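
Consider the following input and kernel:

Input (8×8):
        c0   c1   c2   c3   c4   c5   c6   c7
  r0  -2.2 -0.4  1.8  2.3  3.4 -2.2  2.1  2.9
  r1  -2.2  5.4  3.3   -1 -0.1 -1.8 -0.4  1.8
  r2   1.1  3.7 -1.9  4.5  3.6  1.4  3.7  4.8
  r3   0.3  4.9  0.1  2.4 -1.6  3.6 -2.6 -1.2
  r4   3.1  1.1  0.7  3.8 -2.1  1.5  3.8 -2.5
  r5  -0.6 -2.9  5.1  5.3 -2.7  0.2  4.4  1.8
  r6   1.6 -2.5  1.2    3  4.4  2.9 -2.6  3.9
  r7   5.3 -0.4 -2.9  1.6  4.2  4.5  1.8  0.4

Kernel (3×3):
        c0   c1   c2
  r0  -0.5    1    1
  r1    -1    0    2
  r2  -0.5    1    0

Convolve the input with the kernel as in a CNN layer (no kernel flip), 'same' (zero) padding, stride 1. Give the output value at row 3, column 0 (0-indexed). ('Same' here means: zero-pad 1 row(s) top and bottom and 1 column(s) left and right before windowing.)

The receptive field on the zero-padded input at this output position is [0 1.1 3.7 / 0 0.3 4.9 / 0 3.1 1.1]. Elementwise product with the kernel and sum: 0·-0.5 + 1.1·1 + 3.7·1 + 0·-1 + 4.9·2 + 0·-0.5 + 3.1·1.

17.7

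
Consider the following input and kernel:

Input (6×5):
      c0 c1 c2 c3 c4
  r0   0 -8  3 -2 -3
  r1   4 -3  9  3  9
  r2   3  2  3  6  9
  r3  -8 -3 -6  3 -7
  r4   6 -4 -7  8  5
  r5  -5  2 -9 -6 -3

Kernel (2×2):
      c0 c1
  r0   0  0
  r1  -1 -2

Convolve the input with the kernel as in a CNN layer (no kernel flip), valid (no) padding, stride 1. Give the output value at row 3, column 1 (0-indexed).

The receptive field on the input at this output position is [-3 -6 / -4 -7]. Elementwise product with the kernel and sum: -4·-1 + -7·-2.

18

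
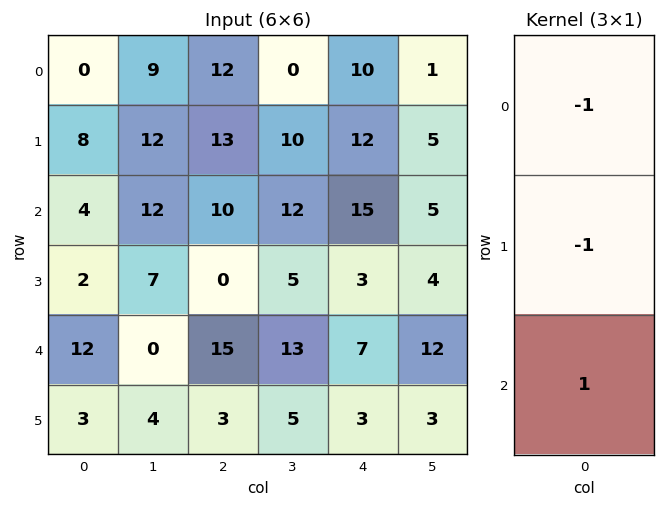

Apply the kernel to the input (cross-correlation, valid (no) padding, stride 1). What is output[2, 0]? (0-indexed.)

The receptive field on the input at this output position is [4 / 2 / 12]. Elementwise product with the kernel and sum: 4·-1 + 2·-1 + 12·1.

6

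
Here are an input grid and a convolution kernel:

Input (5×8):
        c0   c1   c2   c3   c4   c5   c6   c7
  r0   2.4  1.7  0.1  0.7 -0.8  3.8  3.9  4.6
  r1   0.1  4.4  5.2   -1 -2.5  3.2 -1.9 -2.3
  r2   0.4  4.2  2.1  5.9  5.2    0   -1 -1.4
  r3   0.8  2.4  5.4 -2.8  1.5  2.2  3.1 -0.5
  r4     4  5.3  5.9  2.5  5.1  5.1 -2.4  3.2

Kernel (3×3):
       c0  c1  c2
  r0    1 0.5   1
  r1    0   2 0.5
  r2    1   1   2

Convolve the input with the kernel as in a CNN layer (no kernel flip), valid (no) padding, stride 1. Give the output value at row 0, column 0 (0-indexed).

23.55

The receptive field on the input at this output position is [2.4 1.7 0.1 / 0.1 4.4 5.2 / 0.4 4.2 2.1]. Elementwise product with the kernel and sum: 2.4·1 + 1.7·0.5 + 0.1·1 + 4.4·2 + 5.2·0.5 + 0.4·1 + 4.2·1 + 2.1·2.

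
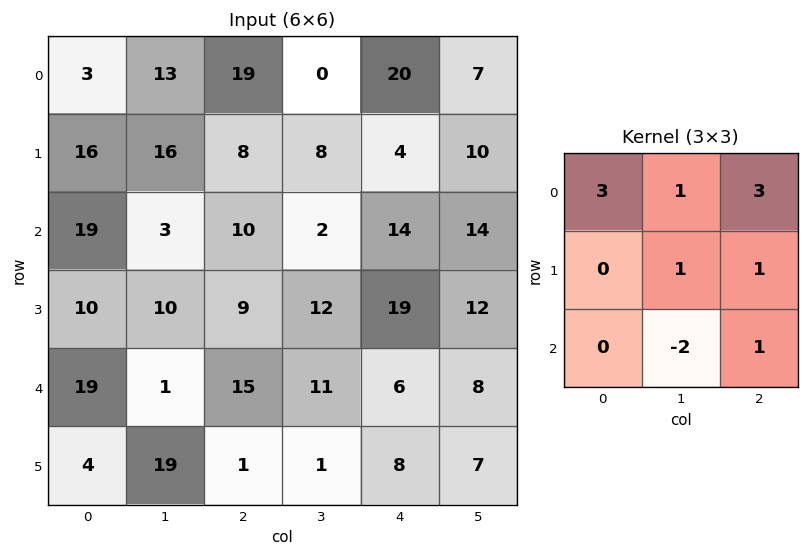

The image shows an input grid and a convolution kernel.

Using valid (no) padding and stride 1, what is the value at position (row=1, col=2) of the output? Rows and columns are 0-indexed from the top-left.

The receptive field on the input at this output position is [8 8 4 / 10 2 14 / 9 12 19]. Elementwise product with the kernel and sum: 8·3 + 8·1 + 4·3 + 2·1 + 14·1 + 12·-2 + 19·1.

55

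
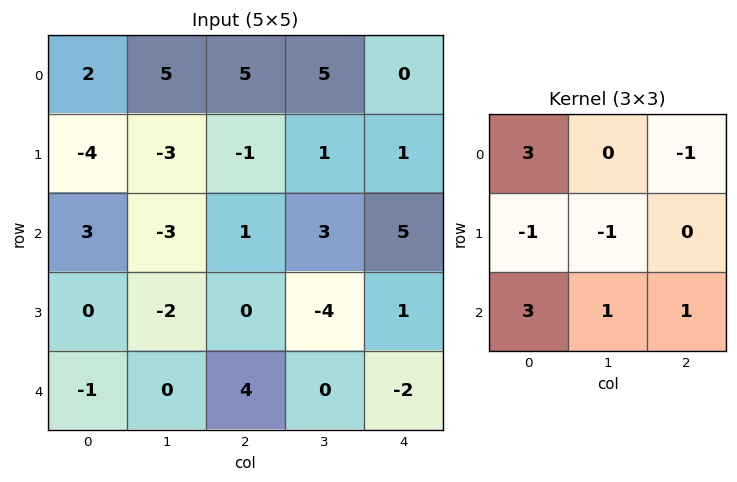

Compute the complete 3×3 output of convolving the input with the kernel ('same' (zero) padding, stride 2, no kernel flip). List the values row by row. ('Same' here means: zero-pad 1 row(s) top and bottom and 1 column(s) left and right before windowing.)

Output[0,0]: The receptive field on the zero-padded input at this output position is [0 0 0 / 0 2 5 / 0 -4 -3]. Elementwise product with the kernel and sum: 0·3 + 0·-1 + 0·-1 + 2·-1 + 0·3 + -4·1 + -3·1.
Output[0,1]: The receptive field on the zero-padded input at this output position is [0 0 0 / 5 5 5 / -3 -1 1]. Elementwise product with the kernel and sum: 0·3 + 0·-1 + 5·-1 + 5·-1 + -3·3 + -1·1 + 1·1.

-9 -19 -1
-2 -18 -16
3 -6 -10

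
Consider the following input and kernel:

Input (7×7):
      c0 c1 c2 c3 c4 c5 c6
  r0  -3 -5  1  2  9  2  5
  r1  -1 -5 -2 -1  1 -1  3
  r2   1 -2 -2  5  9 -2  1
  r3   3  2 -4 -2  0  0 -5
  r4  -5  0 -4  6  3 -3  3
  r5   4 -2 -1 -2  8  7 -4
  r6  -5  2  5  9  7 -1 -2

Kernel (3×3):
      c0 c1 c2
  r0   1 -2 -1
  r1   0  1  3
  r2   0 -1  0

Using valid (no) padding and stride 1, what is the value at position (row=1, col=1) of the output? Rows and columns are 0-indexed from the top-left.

The receptive field on the input at this output position is [-5 -2 -1 / -2 -2 5 / 2 -4 -2]. Elementwise product with the kernel and sum: -5·1 + -2·-2 + -1·-1 + -2·1 + 5·3 + -4·-1.

17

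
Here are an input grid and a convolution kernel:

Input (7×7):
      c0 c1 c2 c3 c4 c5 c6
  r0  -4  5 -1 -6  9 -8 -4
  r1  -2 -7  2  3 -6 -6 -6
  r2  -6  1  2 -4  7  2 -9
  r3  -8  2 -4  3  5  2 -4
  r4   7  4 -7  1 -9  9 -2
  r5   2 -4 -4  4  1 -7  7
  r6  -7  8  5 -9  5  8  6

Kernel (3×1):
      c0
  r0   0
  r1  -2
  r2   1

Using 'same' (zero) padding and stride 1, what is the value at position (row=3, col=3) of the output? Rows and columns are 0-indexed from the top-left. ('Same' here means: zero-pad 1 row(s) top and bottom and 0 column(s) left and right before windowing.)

-5

The receptive field on the zero-padded input at this output position is [-4 / 3 / 1]. Elementwise product with the kernel and sum: 3·-2 + 1·1.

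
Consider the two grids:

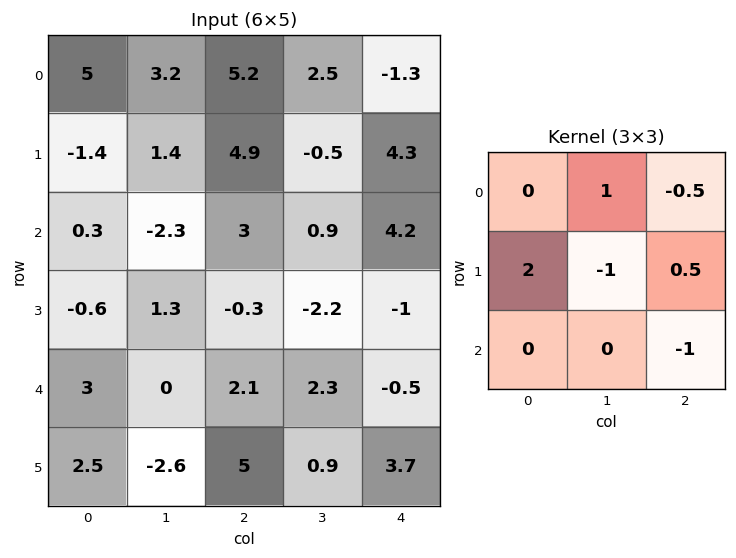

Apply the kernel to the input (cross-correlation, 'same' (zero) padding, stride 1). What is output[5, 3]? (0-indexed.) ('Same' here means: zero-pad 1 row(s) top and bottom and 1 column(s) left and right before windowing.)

The receptive field on the zero-padded input at this output position is [2.1 2.3 -0.5 / 5 0.9 3.7 / 0 0 0]. Elementwise product with the kernel and sum: 2.3·1 + -0.5·-0.5 + 5·2 + 0.9·-1 + 3.7·0.5 + 0·-1.

13.5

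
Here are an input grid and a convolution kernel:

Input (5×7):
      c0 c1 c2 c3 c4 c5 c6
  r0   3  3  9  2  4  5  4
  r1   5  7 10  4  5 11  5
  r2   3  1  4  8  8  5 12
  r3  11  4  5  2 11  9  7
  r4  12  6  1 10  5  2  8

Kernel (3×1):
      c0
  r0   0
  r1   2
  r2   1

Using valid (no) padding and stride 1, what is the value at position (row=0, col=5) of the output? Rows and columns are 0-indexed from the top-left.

The receptive field on the input at this output position is [5 / 11 / 5]. Elementwise product with the kernel and sum: 11·2 + 5·1.

27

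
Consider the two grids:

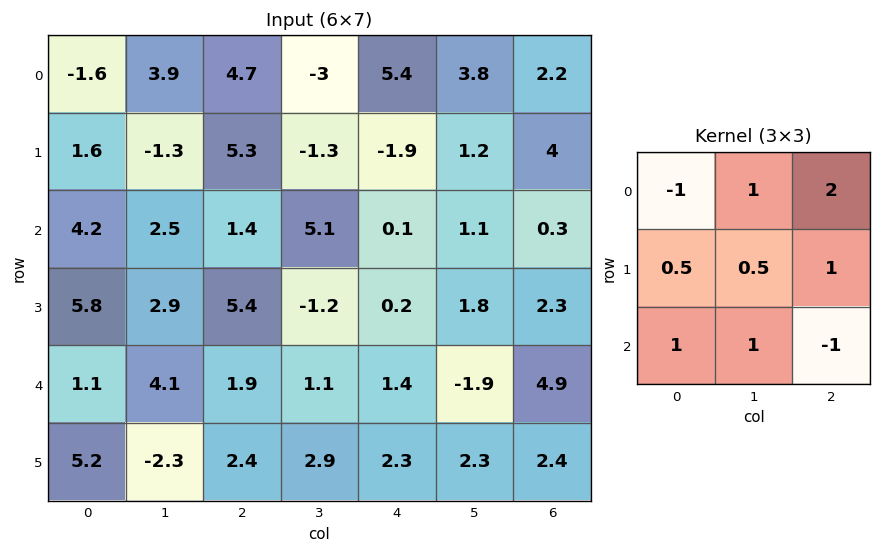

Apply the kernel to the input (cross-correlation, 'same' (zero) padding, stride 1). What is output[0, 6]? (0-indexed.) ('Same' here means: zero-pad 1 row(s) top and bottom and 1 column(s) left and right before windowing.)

The receptive field on the zero-padded input at this output position is [0 0 0 / 3.8 2.2 0 / 1.2 4 0]. Elementwise product with the kernel and sum: 0·-1 + 0·1 + 0·2 + 3.8·0.5 + 2.2·0.5 + 0·1 + 1.2·1 + 4·1 + 0·-1.

8.2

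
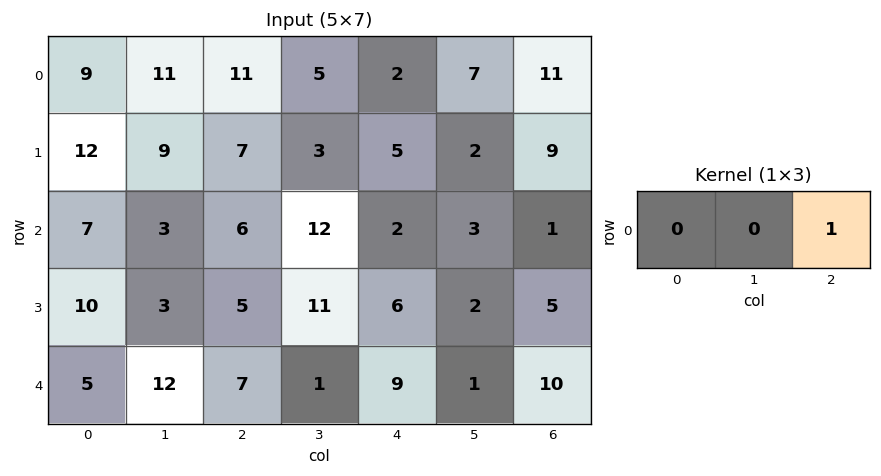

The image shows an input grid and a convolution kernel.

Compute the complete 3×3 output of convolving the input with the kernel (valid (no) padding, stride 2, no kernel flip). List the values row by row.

11 2 11
6 2 1
7 9 10

Output[0,0]: The receptive field on the input at this output position is [9 11 11]. Elementwise product with the kernel and sum: 11·1.
Output[0,1]: The receptive field on the input at this output position is [11 5 2]. Elementwise product with the kernel and sum: 2·1.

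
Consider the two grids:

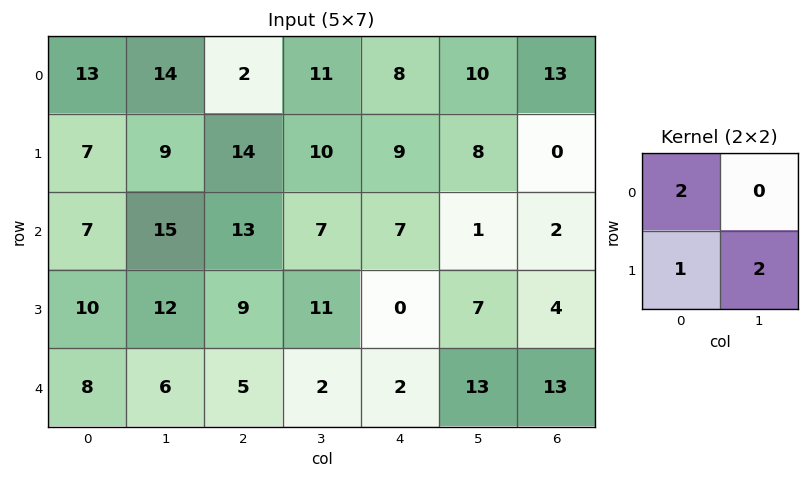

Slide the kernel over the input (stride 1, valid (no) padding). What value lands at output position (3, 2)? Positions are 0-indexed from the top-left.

27

The receptive field on the input at this output position is [9 11 / 5 2]. Elementwise product with the kernel and sum: 9·2 + 5·1 + 2·2.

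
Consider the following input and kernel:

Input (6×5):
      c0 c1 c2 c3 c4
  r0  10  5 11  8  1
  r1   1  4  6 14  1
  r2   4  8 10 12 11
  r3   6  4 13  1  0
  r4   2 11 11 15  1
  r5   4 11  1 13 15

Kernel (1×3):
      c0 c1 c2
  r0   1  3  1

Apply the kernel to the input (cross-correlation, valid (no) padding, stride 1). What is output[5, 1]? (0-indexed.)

The receptive field on the input at this output position is [11 1 13]. Elementwise product with the kernel and sum: 11·1 + 1·3 + 13·1.

27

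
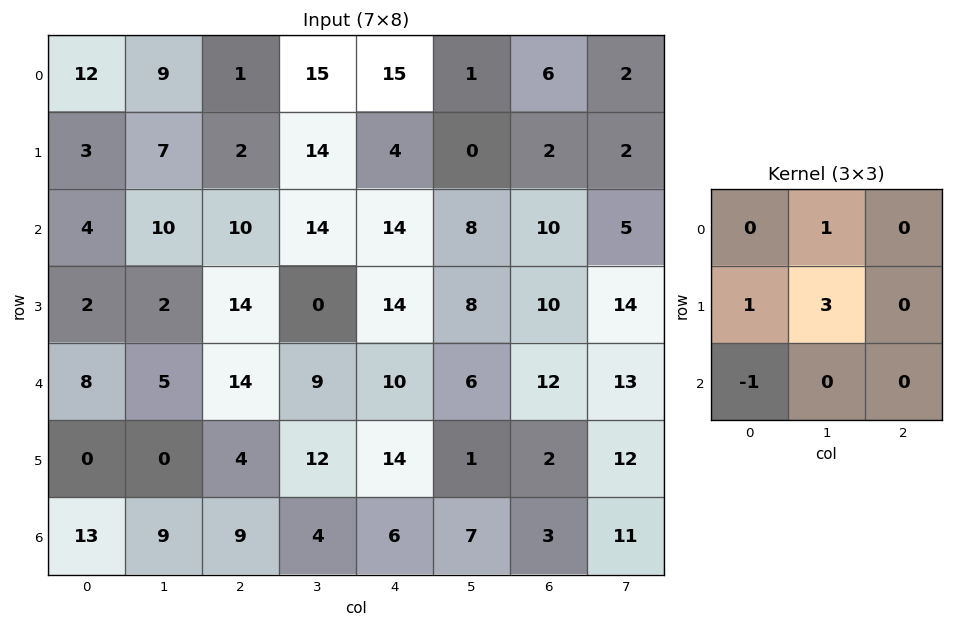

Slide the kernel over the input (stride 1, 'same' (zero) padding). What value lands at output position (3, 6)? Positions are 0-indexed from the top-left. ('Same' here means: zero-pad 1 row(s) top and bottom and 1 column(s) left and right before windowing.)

The receptive field on the zero-padded input at this output position is [8 10 5 / 8 10 14 / 6 12 13]. Elementwise product with the kernel and sum: 10·1 + 8·1 + 10·3 + 6·-1.

42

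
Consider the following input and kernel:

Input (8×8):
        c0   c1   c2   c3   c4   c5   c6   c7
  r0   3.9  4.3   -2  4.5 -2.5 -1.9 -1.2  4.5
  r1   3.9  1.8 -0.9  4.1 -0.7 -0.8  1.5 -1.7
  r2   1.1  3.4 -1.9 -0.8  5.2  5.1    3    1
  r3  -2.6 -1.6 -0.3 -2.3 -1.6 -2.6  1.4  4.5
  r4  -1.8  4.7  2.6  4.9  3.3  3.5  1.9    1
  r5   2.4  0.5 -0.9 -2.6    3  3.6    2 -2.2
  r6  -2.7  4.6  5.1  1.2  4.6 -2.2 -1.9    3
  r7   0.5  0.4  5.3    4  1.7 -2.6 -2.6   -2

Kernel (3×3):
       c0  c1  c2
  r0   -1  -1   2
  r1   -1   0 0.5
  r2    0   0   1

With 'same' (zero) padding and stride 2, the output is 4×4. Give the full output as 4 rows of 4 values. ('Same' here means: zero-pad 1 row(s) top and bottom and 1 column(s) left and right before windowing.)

Output[0,0]: The receptive field on the zero-padded input at this output position is [0 0 0 / 0 3.9 4.3 / 0 3.9 1.8]. Elementwise product with the kernel and sum: 0·-1 + 0·-1 + 0·2 + 0·-1 + 4.3·0.5 + 1.8·1.

3.95 2.05 -6.25 2.45
-0.2 1.2 -4.25 -4.2
2.25 -7.55 -0.85 5
1.3 -4.8 1.9 -8.3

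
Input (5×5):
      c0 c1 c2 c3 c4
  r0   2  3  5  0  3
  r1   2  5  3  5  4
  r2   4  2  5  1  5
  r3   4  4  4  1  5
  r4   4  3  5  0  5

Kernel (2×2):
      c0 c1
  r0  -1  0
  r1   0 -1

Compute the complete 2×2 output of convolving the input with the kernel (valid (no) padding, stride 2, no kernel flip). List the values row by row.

Output[0,0]: The receptive field on the input at this output position is [2 3 / 2 5]. Elementwise product with the kernel and sum: 2·-1 + 5·-1.

-7 -10
-8 -6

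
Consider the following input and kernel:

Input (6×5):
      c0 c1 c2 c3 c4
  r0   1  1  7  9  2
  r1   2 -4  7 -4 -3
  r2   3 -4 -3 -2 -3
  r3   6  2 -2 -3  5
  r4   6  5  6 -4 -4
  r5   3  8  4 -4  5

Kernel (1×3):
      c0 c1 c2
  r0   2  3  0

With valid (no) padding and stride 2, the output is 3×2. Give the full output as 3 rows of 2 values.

Output[0,0]: The receptive field on the input at this output position is [1 1 7]. Elementwise product with the kernel and sum: 1·2 + 1·3.
Output[0,1]: The receptive field on the input at this output position is [7 9 2]. Elementwise product with the kernel and sum: 7·2 + 9·3.

5 41
-6 -12
27 0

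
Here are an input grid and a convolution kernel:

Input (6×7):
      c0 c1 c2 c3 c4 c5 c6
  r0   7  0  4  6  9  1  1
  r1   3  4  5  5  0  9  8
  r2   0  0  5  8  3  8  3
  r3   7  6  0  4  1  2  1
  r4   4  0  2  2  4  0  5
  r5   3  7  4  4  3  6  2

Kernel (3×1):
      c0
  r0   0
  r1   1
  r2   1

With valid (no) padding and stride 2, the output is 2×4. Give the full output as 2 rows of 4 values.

Output[0,0]: The receptive field on the input at this output position is [7 / 3 / 0]. Elementwise product with the kernel and sum: 3·1 + 0·1.

3 10 3 11
11 2 5 6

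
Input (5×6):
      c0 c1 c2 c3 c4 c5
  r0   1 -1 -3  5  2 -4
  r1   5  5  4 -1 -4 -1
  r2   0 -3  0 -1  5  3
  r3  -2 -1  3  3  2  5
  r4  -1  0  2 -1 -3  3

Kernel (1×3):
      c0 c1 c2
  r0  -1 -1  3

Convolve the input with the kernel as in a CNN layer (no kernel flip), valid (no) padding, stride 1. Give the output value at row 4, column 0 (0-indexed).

The receptive field on the input at this output position is [-1 0 2]. Elementwise product with the kernel and sum: -1·-1 + 0·-1 + 2·3.

7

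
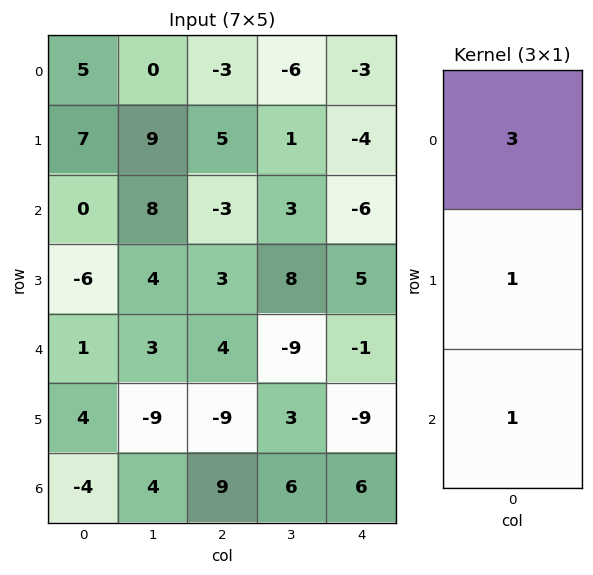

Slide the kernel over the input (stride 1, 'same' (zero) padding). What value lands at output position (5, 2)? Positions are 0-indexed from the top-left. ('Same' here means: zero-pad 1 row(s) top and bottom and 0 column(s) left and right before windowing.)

The receptive field on the zero-padded input at this output position is [4 / -9 / 9]. Elementwise product with the kernel and sum: 4·3 + -9·1 + 9·1.

12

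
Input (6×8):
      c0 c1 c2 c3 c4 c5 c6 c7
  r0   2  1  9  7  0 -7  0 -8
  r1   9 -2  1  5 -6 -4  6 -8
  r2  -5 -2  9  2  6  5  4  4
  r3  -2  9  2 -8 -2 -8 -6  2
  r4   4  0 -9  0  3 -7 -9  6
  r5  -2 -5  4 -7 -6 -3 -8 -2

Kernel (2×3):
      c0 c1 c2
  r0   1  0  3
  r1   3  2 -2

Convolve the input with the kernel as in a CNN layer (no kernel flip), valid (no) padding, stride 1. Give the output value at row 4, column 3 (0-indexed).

The receptive field on the input at this output position is [0 3 -7 / -7 -6 -3]. Elementwise product with the kernel and sum: 0·1 + -7·3 + -7·3 + -6·2 + -3·-2.

-48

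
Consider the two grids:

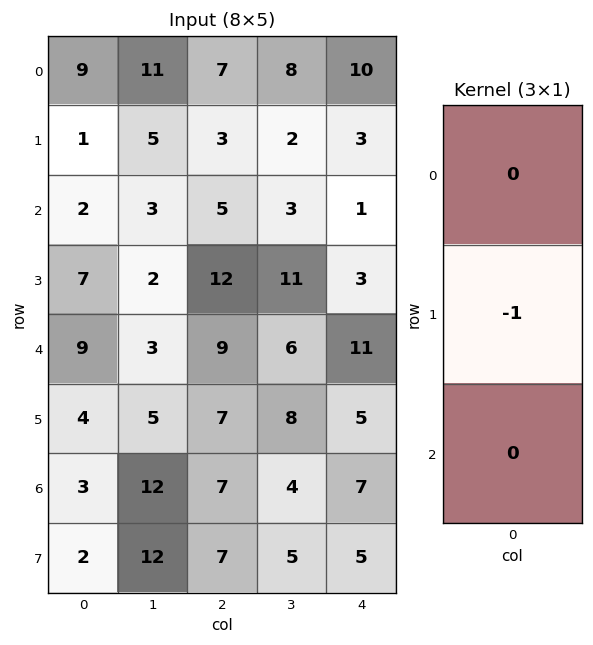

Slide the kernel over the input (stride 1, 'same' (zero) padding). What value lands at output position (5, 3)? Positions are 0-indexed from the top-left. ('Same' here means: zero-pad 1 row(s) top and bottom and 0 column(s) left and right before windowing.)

-8

The receptive field on the zero-padded input at this output position is [6 / 8 / 4]. Elementwise product with the kernel and sum: 8·-1.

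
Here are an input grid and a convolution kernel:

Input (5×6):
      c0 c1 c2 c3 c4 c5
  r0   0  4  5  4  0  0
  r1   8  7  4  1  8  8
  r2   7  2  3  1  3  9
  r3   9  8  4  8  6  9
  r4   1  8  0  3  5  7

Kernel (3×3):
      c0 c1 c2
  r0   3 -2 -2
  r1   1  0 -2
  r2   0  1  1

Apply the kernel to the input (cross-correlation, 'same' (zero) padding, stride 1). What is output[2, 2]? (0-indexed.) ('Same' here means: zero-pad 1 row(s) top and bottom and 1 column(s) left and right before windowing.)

23

The receptive field on the zero-padded input at this output position is [7 4 1 / 2 3 1 / 8 4 8]. Elementwise product with the kernel and sum: 7·3 + 4·-2 + 1·-2 + 2·1 + 1·-2 + 4·1 + 8·1.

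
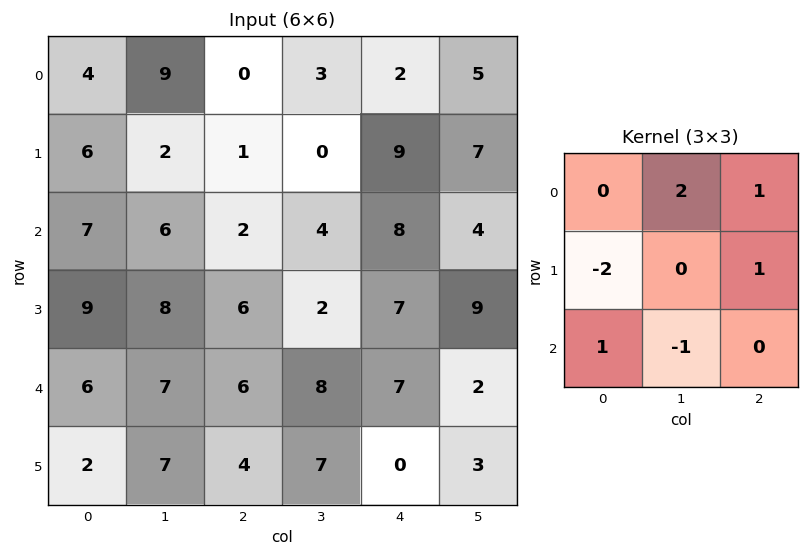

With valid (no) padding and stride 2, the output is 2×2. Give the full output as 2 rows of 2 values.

Output[0,0]: The receptive field on the input at this output position is [4 9 0 / 6 2 1 / 7 6 2]. Elementwise product with the kernel and sum: 9·2 + 0·1 + 6·-2 + 1·1 + 7·1 + 6·-1.
Output[0,1]: The receptive field on the input at this output position is [0 3 2 / 1 0 9 / 2 4 8]. Elementwise product with the kernel and sum: 3·2 + 2·1 + 1·-2 + 9·1 + 2·1 + 4·-1.

8 13
1 9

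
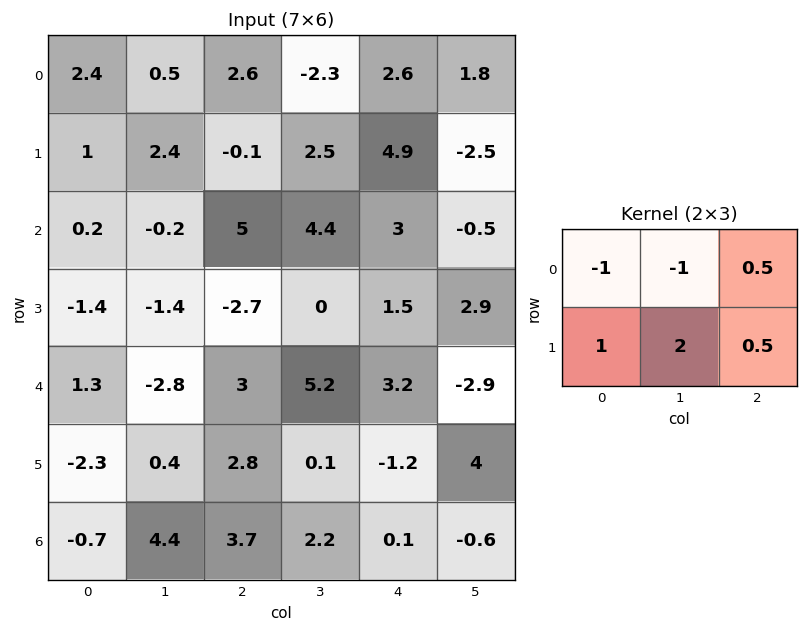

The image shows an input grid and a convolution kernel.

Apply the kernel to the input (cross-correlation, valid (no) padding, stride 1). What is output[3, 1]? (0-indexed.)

The receptive field on the input at this output position is [-1.4 -2.7 0 / -2.8 3 5.2]. Elementwise product with the kernel and sum: -1.4·-1 + -2.7·-1 + 0·0.5 + -2.8·1 + 3·2 + 5.2·0.5.

9.9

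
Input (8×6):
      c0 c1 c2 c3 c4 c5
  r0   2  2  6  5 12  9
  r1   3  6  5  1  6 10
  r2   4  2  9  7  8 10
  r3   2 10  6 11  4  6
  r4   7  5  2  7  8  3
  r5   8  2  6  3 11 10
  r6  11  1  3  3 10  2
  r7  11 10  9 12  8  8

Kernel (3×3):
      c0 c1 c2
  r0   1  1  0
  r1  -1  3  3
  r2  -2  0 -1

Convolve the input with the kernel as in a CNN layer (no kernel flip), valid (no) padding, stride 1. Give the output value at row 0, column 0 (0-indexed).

17

The receptive field on the input at this output position is [2 2 6 / 3 6 5 / 4 2 9]. Elementwise product with the kernel and sum: 2·1 + 2·1 + 3·-1 + 6·3 + 5·3 + 4·-2 + 9·-1.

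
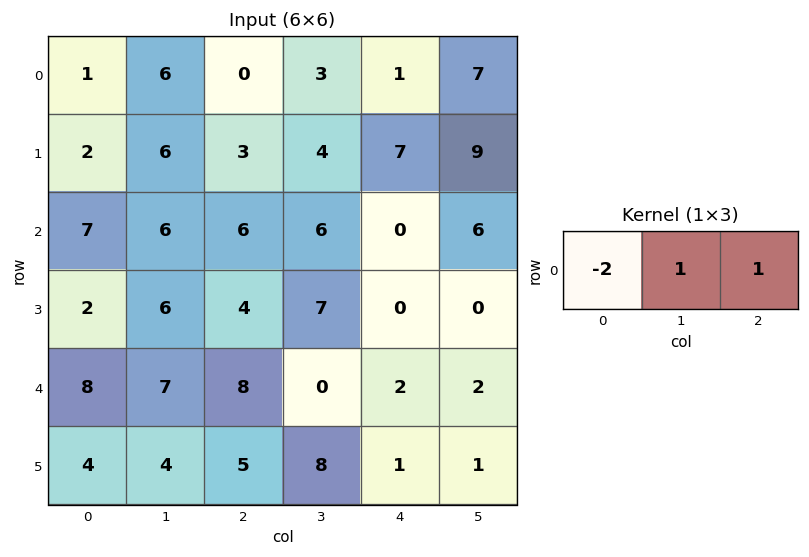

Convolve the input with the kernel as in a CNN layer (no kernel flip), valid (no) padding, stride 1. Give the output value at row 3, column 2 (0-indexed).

The receptive field on the input at this output position is [4 7 0]. Elementwise product with the kernel and sum: 4·-2 + 7·1 + 0·1.

-1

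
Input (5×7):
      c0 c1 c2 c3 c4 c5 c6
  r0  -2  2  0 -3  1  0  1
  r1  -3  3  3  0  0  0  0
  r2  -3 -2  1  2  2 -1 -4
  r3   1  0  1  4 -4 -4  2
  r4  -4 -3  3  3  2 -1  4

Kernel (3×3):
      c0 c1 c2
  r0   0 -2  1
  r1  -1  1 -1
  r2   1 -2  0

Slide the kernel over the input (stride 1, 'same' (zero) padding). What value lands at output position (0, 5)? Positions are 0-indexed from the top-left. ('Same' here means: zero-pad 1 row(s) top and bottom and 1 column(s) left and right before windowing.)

-2

The receptive field on the zero-padded input at this output position is [0 0 0 / 1 0 1 / 0 0 0]. Elementwise product with the kernel and sum: 0·-2 + 0·1 + 1·-1 + 0·1 + 1·-1 + 0·1 + 0·-2.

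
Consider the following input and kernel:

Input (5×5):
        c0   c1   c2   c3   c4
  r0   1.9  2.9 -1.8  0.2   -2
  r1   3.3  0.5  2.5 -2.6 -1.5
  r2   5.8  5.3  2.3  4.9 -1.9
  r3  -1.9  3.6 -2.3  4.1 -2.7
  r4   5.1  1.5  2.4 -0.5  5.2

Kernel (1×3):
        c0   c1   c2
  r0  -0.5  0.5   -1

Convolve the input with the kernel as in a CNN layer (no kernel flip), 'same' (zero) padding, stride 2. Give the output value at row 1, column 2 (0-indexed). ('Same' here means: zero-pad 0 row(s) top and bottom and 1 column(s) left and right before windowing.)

-3.4

The receptive field on the zero-padded input at this output position is [4.9 -1.9 0]. Elementwise product with the kernel and sum: 4.9·-0.5 + -1.9·0.5 + 0·-1.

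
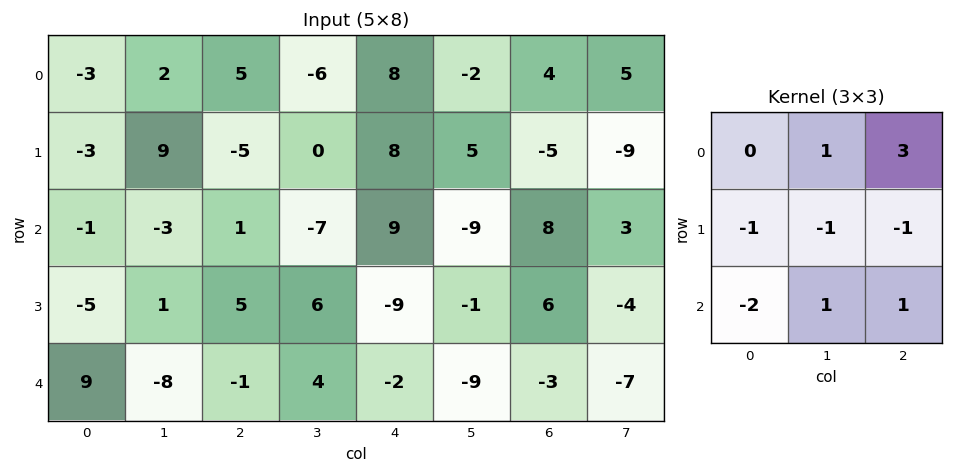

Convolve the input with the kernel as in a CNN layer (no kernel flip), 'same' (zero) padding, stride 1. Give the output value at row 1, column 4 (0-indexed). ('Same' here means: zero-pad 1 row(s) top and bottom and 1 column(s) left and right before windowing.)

The receptive field on the zero-padded input at this output position is [-6 8 -2 / 0 8 5 / -7 9 -9]. Elementwise product with the kernel and sum: 8·1 + -2·3 + 0·-1 + 8·-1 + 5·-1 + -7·-2 + 9·1 + -9·1.

3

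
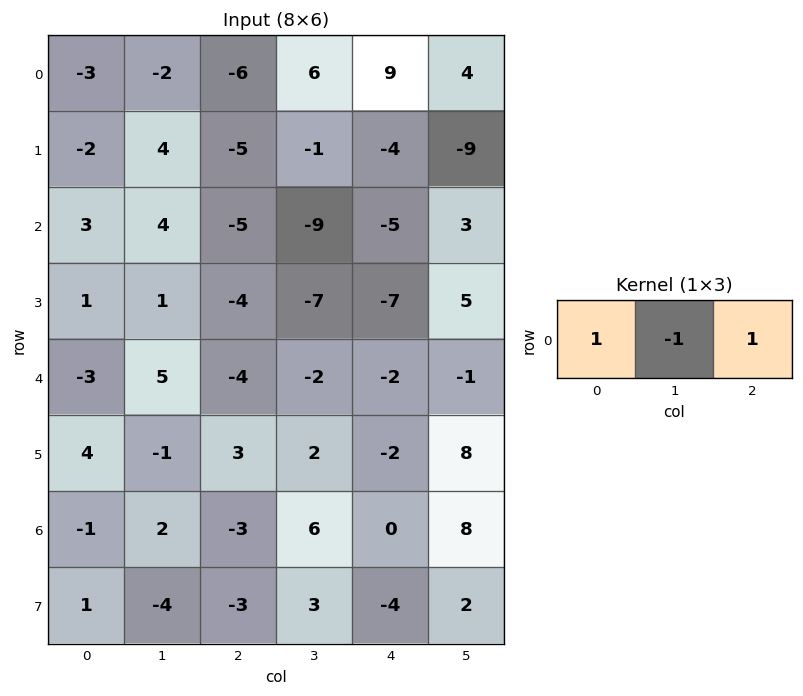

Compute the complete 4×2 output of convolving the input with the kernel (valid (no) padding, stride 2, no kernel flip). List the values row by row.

Output[0,0]: The receptive field on the input at this output position is [-3 -2 -6]. Elementwise product with the kernel and sum: -3·1 + -2·-1 + -6·1.

-7 -3
-6 -1
-12 -4
-6 -9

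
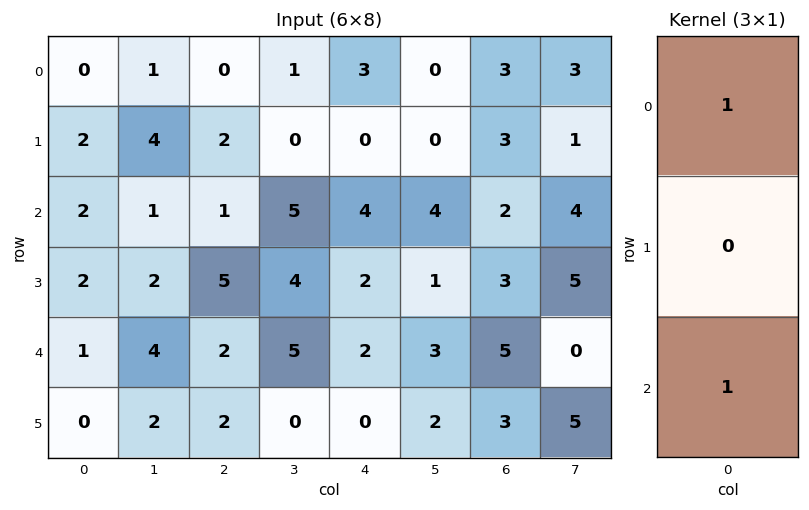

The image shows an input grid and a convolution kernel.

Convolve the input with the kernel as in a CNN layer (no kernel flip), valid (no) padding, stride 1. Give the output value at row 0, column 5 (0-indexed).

4

The receptive field on the input at this output position is [0 / 0 / 4]. Elementwise product with the kernel and sum: 0·1 + 4·1.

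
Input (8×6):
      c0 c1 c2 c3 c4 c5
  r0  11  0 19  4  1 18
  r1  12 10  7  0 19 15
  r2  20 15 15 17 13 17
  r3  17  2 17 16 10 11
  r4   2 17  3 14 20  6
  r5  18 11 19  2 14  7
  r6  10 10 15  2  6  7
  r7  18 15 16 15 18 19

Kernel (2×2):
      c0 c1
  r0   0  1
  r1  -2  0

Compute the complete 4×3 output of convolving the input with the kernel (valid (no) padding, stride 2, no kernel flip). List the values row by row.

Output[0,0]: The receptive field on the input at this output position is [11 0 / 12 10]. Elementwise product with the kernel and sum: 0·1 + 12·-2.
Output[0,1]: The receptive field on the input at this output position is [19 4 / 7 0]. Elementwise product with the kernel and sum: 4·1 + 7·-2.

-24 -10 -20
-19 -17 -3
-19 -24 -22
-26 -30 -29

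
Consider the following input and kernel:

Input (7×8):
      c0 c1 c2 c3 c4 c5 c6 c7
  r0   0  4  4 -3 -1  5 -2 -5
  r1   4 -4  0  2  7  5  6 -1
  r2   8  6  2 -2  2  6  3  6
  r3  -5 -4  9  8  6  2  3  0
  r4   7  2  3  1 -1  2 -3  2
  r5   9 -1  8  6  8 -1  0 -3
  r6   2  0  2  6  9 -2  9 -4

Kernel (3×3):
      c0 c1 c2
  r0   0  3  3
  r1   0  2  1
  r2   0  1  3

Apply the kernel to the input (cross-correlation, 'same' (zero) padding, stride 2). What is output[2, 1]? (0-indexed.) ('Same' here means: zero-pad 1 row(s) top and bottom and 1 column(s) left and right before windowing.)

The receptive field on the zero-padded input at this output position is [-4 9 8 / 2 3 1 / -1 8 6]. Elementwise product with the kernel and sum: 9·3 + 8·3 + 3·2 + 1·1 + 8·1 + 6·3.

84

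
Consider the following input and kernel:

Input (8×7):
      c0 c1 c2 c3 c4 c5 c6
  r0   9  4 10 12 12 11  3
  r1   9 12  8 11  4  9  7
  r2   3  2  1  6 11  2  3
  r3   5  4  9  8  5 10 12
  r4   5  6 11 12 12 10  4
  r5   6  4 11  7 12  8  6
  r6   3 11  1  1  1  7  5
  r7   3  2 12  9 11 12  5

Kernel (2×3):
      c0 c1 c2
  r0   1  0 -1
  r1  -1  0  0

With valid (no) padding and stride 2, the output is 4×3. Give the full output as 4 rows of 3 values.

-10 -10 5
-3 -19 3
-12 -12 -4
-1 -12 -15

Output[0,0]: The receptive field on the input at this output position is [9 4 10 / 9 12 8]. Elementwise product with the kernel and sum: 9·1 + 10·-1 + 9·-1.
Output[0,1]: The receptive field on the input at this output position is [10 12 12 / 8 11 4]. Elementwise product with the kernel and sum: 10·1 + 12·-1 + 8·-1.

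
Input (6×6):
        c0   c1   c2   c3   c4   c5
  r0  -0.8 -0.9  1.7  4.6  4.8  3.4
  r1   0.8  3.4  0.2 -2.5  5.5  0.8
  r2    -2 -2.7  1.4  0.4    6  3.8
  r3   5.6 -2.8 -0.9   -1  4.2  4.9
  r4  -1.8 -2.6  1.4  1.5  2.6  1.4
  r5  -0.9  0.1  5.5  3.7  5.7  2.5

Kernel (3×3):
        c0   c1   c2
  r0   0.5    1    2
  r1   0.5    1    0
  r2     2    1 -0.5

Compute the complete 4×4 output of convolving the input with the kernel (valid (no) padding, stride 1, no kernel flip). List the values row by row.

-1.5 8.15 12.85 23.05
9.35 -9.05 4.8 11.8
-7.8 -6 14.65 22.4
-9.75 -0.35 21 28.7

Output[0,0]: The receptive field on the input at this output position is [-0.8 -0.9 1.7 / 0.8 3.4 0.2 / -2 -2.7 1.4]. Elementwise product with the kernel and sum: -0.8·0.5 + -0.9·1 + 1.7·2 + 0.8·0.5 + 3.4·1 + -2·2 + -2.7·1 + 1.4·-0.5.
Output[0,1]: The receptive field on the input at this output position is [-0.9 1.7 4.6 / 3.4 0.2 -2.5 / -2.7 1.4 0.4]. Elementwise product with the kernel and sum: -0.9·0.5 + 1.7·1 + 4.6·2 + 3.4·0.5 + 0.2·1 + -2.7·2 + 1.4·1 + 0.4·-0.5.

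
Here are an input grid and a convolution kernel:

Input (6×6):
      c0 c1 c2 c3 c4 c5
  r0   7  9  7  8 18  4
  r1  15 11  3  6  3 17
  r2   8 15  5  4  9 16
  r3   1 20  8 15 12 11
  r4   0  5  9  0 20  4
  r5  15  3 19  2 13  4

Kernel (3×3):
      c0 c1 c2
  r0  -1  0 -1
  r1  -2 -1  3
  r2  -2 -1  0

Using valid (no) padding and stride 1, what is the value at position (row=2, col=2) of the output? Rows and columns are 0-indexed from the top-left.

-27

The receptive field on the input at this output position is [5 4 9 / 8 15 12 / 9 0 20]. Elementwise product with the kernel and sum: 5·-1 + 9·-1 + 8·-2 + 15·-1 + 12·3 + 9·-2 + 0·-1.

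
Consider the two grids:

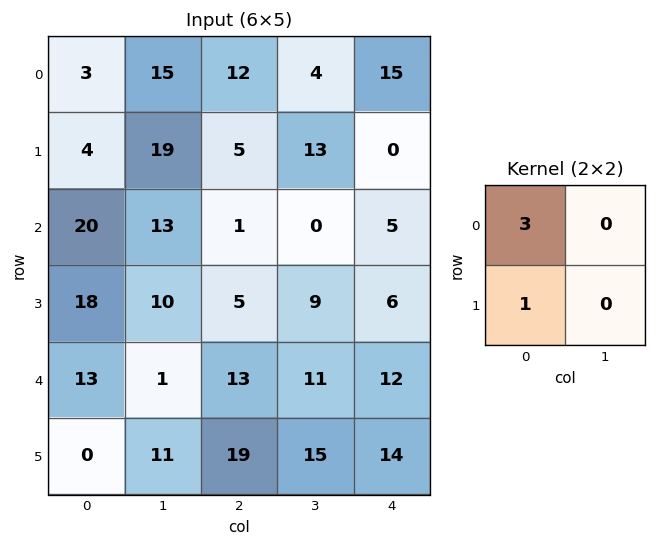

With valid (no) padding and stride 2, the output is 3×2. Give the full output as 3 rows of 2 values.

13 41
78 8
39 58

Output[0,0]: The receptive field on the input at this output position is [3 15 / 4 19]. Elementwise product with the kernel and sum: 3·3 + 4·1.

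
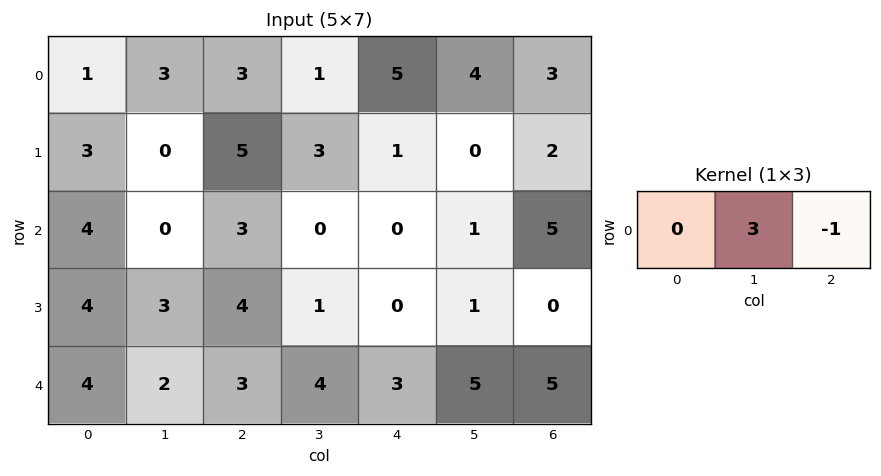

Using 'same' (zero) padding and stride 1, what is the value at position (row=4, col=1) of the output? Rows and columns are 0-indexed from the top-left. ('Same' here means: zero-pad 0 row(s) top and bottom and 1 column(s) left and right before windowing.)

The receptive field on the zero-padded input at this output position is [4 2 3]. Elementwise product with the kernel and sum: 2·3 + 3·-1.

3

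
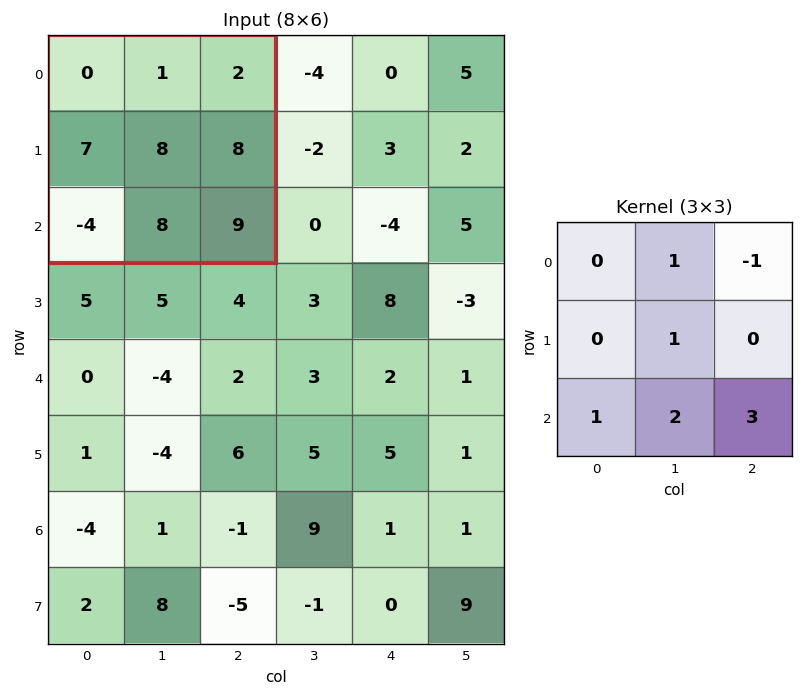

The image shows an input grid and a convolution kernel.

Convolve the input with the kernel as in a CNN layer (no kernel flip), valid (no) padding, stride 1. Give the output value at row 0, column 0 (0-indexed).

The receptive field on the input at this output position is [0 1 2 / 7 8 8 / -4 8 9]. Elementwise product with the kernel and sum: 1·1 + 2·-1 + 8·1 + -4·1 + 8·2 + 9·3.

46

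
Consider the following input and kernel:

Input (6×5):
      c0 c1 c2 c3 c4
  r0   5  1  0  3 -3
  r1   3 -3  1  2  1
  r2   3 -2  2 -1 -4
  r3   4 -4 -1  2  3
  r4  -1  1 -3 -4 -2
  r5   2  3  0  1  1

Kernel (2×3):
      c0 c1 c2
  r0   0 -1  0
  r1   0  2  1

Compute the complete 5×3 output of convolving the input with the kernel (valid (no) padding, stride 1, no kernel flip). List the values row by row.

Output[0,0]: The receptive field on the input at this output position is [5 1 0 / 3 -3 1]. Elementwise product with the kernel and sum: 1·-1 + -3·2 + 1·1.
Output[0,1]: The receptive field on the input at this output position is [1 0 3 / -3 1 2]. Elementwise product with the kernel and sum: 0·-1 + 1·2 + 2·1.

-6 4 2
1 2 -8
-7 -2 8
3 -9 -12
5 4 7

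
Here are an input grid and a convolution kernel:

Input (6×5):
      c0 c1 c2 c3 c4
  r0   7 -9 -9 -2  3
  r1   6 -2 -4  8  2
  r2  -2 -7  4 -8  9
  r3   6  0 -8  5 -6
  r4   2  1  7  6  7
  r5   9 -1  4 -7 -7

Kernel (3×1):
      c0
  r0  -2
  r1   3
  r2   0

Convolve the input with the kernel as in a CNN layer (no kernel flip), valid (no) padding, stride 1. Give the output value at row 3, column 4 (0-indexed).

33

The receptive field on the input at this output position is [-6 / 7 / -7]. Elementwise product with the kernel and sum: -6·-2 + 7·3.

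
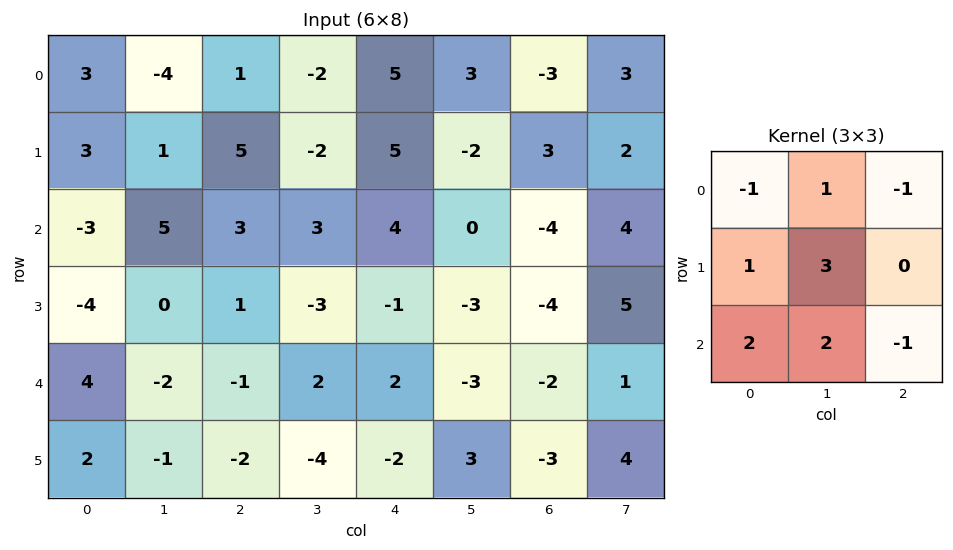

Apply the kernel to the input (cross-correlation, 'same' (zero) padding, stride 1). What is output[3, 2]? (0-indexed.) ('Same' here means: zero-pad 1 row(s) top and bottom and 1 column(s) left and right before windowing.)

The receptive field on the zero-padded input at this output position is [5 3 3 / 0 1 -3 / -2 -1 2]. Elementwise product with the kernel and sum: 5·-1 + 3·1 + 3·-1 + 0·1 + 1·3 + -2·2 + -1·2 + 2·-1.

-10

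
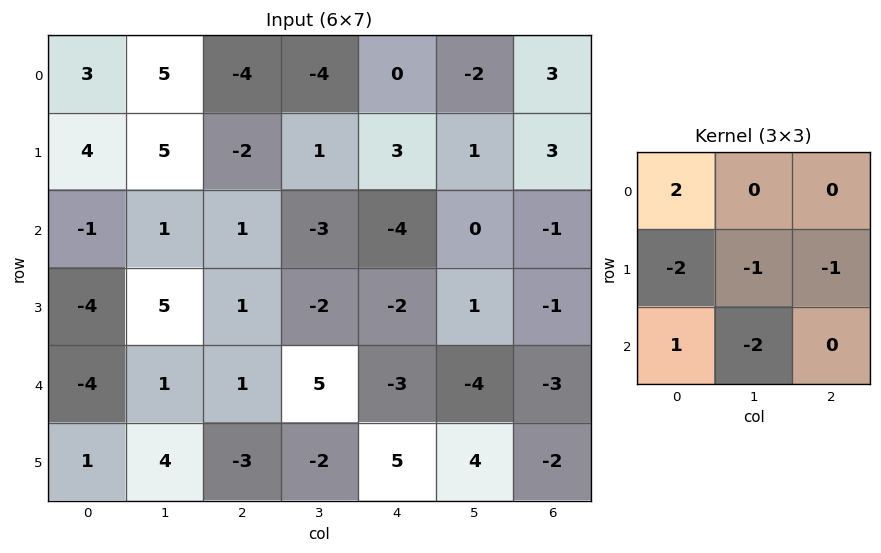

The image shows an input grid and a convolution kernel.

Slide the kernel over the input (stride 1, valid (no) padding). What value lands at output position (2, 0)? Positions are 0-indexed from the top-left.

The receptive field on the input at this output position is [-1 1 1 / -4 5 1 / -4 1 1]. Elementwise product with the kernel and sum: -1·2 + -4·-2 + 5·-1 + 1·-1 + -4·1 + 1·-2.

-6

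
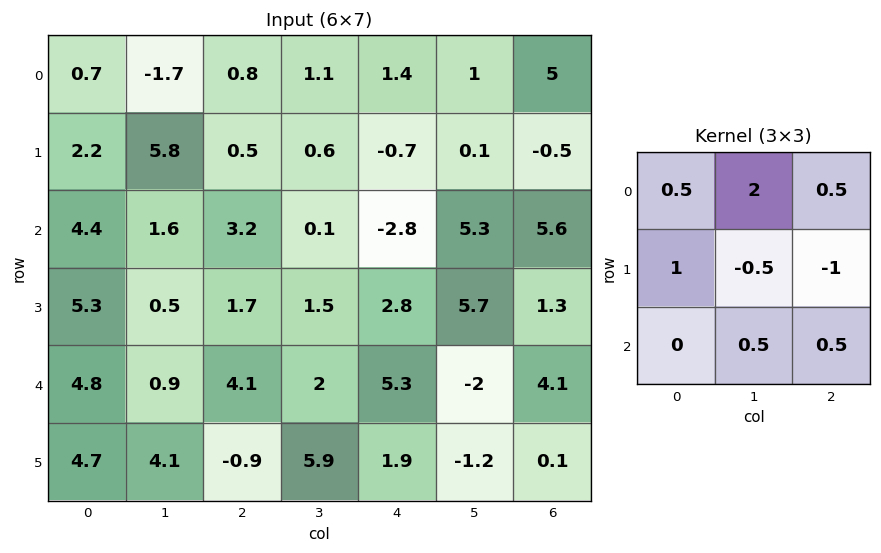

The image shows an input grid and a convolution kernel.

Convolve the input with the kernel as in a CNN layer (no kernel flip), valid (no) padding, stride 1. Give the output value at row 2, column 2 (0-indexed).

The receptive field on the input at this output position is [3.2 0.1 -2.8 / 1.7 1.5 2.8 / 4.1 2 5.3]. Elementwise product with the kernel and sum: 3.2·0.5 + 0.1·2 + -2.8·0.5 + 1.7·1 + 1.5·-0.5 + 2.8·-1 + 2·0.5 + 5.3·0.5.

2.2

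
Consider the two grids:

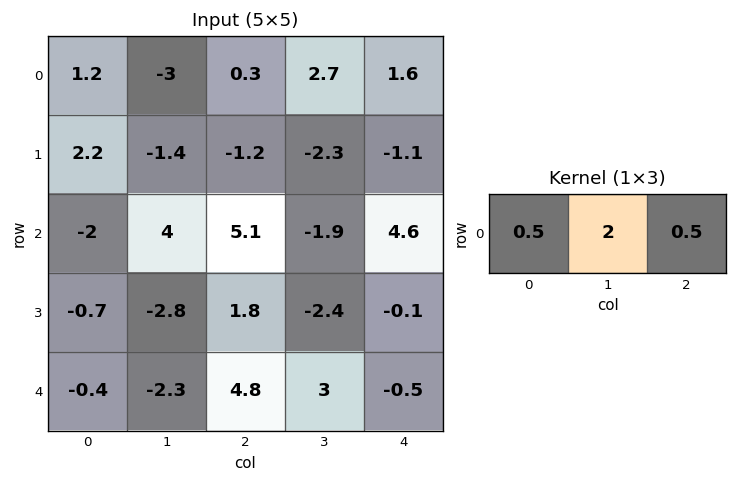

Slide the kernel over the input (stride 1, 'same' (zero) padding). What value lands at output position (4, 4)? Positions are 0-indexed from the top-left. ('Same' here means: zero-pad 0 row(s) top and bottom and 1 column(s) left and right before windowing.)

0.5

The receptive field on the zero-padded input at this output position is [3 -0.5 0]. Elementwise product with the kernel and sum: 3·0.5 + -0.5·2 + 0·0.5.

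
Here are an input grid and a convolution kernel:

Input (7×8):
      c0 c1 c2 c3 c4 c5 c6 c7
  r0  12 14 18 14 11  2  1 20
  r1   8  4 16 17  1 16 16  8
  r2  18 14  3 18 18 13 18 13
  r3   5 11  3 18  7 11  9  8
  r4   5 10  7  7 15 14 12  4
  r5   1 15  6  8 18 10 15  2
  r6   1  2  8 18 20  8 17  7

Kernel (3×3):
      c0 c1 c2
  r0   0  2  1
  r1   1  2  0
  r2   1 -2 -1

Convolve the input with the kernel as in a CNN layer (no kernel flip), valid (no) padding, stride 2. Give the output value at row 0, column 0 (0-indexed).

49

The receptive field on the input at this output position is [12 14 18 / 8 4 16 / 18 14 3]. Elementwise product with the kernel and sum: 14·2 + 18·1 + 8·1 + 4·2 + 18·1 + 14·-2 + 3·-1.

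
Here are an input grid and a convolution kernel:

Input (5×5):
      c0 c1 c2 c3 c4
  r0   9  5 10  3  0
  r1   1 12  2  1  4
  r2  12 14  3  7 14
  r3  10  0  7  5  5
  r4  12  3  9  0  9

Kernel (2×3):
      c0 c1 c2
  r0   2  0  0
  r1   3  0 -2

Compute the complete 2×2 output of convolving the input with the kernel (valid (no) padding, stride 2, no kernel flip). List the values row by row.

17 18
40 17

Output[0,0]: The receptive field on the input at this output position is [9 5 10 / 1 12 2]. Elementwise product with the kernel and sum: 9·2 + 1·3 + 2·-2.
Output[0,1]: The receptive field on the input at this output position is [10 3 0 / 2 1 4]. Elementwise product with the kernel and sum: 10·2 + 2·3 + 4·-2.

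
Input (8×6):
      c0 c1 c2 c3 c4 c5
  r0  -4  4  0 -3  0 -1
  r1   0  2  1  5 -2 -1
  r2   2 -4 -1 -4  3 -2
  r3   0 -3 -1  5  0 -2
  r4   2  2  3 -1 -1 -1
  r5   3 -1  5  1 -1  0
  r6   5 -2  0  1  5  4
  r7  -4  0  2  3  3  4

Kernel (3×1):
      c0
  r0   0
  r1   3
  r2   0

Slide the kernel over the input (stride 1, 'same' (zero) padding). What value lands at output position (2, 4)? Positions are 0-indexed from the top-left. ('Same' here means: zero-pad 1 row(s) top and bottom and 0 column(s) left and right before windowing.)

9

The receptive field on the zero-padded input at this output position is [-2 / 3 / 0]. Elementwise product with the kernel and sum: 3·3.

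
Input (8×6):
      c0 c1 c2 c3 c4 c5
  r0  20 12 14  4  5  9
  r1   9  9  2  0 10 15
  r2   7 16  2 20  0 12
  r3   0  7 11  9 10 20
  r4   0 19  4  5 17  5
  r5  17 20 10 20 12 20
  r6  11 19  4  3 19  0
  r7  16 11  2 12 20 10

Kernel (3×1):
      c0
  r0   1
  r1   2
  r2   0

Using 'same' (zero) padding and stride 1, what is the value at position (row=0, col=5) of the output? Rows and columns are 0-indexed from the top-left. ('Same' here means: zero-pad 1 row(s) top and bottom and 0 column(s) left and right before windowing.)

The receptive field on the zero-padded input at this output position is [0 / 9 / 15]. Elementwise product with the kernel and sum: 0·1 + 9·2.

18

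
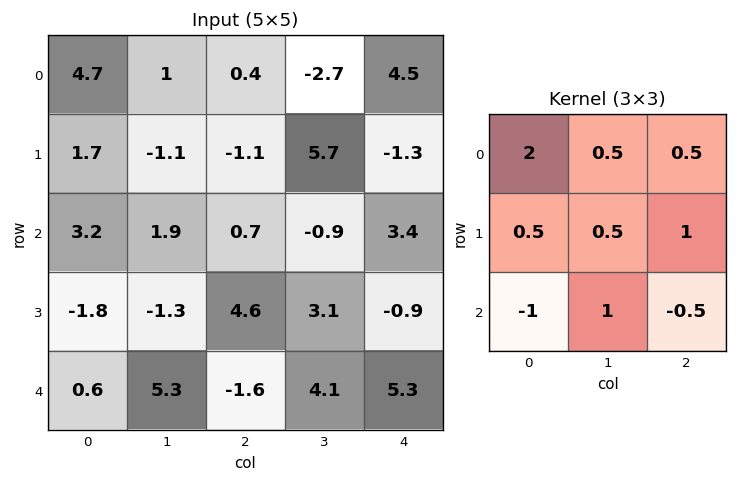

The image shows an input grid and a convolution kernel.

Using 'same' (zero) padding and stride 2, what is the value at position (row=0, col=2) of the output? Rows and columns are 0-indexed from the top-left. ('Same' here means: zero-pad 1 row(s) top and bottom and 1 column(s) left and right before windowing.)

The receptive field on the zero-padded input at this output position is [0 0 0 / -2.7 4.5 0 / 5.7 -1.3 0]. Elementwise product with the kernel and sum: 0·2 + 0·0.5 + 0·0.5 + -2.7·0.5 + 4.5·0.5 + 0·1 + 5.7·-1 + -1.3·1 + 0·-0.5.

-6.1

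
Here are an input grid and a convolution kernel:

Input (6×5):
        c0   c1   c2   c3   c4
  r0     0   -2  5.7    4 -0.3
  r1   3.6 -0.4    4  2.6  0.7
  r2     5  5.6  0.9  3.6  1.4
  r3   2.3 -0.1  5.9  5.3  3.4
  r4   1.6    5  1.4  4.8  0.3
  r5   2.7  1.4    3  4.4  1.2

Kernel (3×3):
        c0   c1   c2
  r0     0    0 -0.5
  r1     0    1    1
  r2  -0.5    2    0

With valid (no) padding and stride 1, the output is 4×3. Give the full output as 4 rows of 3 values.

Output[0,0]: The receptive field on the input at this output position is [0 -2 5.7 / 3.6 -0.4 4 / 5 5.6 0.9]. Elementwise product with the kernel and sum: 5.7·-0.5 + -0.4·1 + 4·1 + 5·-0.5 + 5.6·2.

9.45 3.6 10.2
3.15 15.05 12.3
14.55 9.7 16.9
4.9 8.85 10.7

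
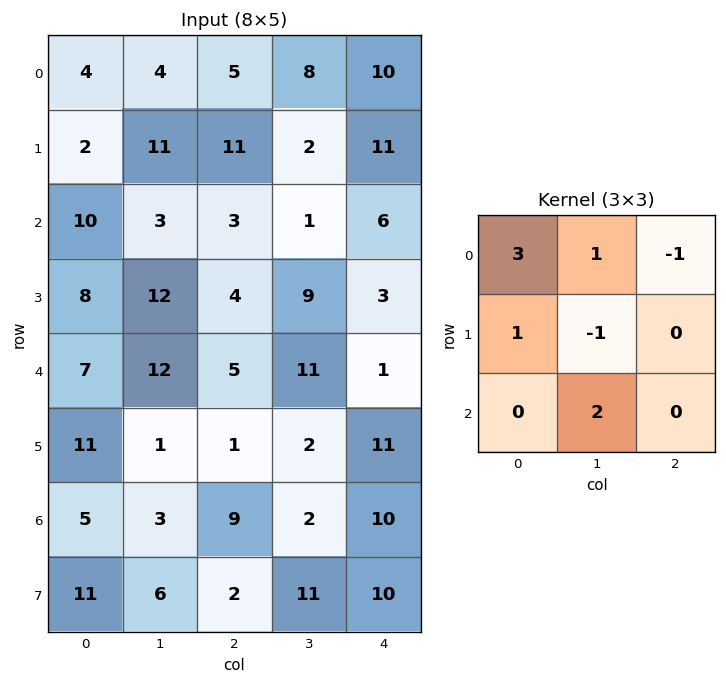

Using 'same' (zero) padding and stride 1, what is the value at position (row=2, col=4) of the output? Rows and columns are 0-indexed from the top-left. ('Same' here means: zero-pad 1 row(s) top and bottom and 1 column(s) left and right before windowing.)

18

The receptive field on the zero-padded input at this output position is [2 11 0 / 1 6 0 / 9 3 0]. Elementwise product with the kernel and sum: 2·3 + 11·1 + 0·-1 + 1·1 + 6·-1 + 3·2.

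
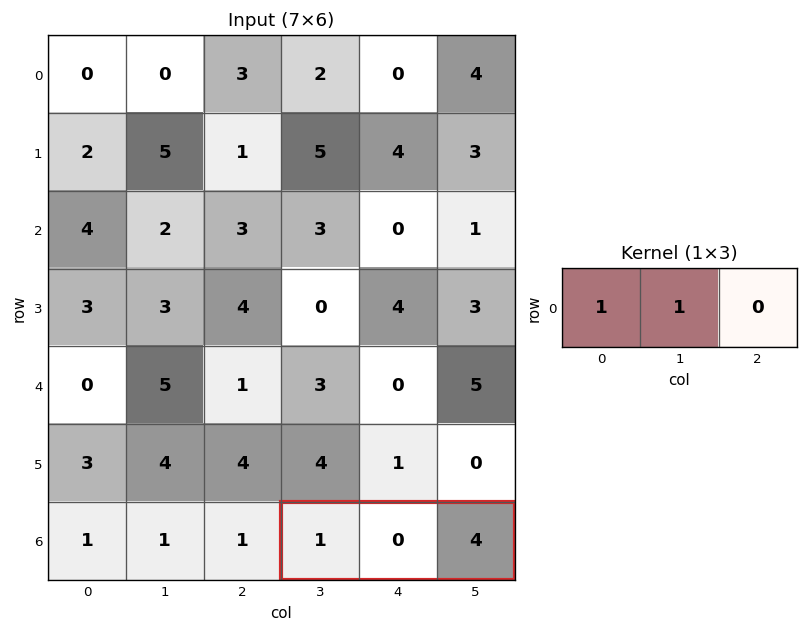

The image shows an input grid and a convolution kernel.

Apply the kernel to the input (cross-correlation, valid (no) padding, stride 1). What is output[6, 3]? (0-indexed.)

The receptive field on the input at this output position is [1 0 4]. Elementwise product with the kernel and sum: 1·1 + 0·1.

1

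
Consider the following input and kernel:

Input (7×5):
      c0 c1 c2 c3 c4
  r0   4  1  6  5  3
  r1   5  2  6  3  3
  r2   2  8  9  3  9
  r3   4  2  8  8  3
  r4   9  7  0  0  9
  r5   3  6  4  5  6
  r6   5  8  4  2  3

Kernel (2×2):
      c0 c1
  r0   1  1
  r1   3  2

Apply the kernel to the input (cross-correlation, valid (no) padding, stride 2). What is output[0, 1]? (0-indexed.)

The receptive field on the input at this output position is [6 5 / 6 3]. Elementwise product with the kernel and sum: 6·1 + 5·1 + 6·3 + 3·2.

35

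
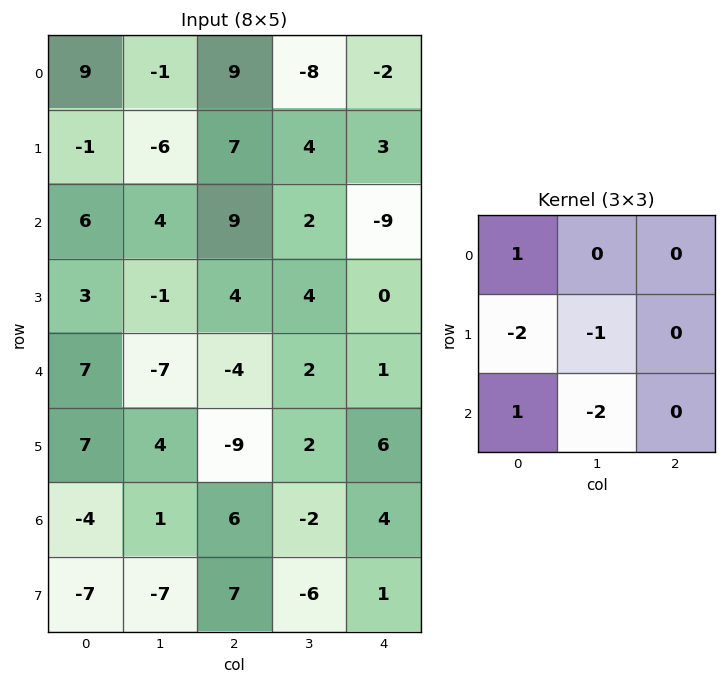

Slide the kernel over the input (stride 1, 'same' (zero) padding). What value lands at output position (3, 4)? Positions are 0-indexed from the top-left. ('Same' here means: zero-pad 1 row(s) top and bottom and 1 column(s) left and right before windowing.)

The receptive field on the zero-padded input at this output position is [2 -9 0 / 4 0 0 / 2 1 0]. Elementwise product with the kernel and sum: 2·1 + 4·-2 + 0·-1 + 2·1 + 1·-2.

-6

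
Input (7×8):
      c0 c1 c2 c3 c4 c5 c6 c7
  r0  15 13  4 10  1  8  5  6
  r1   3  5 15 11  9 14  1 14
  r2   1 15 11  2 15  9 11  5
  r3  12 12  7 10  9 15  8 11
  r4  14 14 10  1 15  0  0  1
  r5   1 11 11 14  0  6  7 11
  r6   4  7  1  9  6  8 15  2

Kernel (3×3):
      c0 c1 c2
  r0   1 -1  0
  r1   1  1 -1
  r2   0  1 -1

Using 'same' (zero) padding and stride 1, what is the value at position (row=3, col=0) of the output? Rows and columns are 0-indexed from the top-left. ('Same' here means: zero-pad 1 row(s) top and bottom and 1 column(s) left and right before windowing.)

The receptive field on the zero-padded input at this output position is [0 1 15 / 0 12 12 / 0 14 14]. Elementwise product with the kernel and sum: 0·1 + 1·-1 + 0·1 + 12·1 + 12·-1 + 14·1 + 14·-1.

-1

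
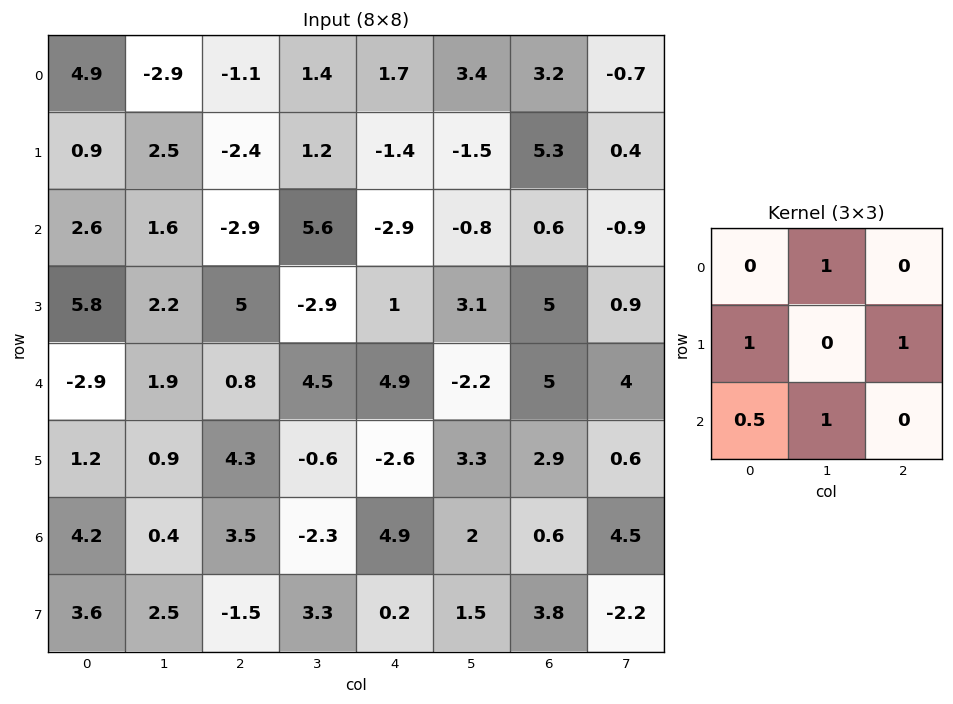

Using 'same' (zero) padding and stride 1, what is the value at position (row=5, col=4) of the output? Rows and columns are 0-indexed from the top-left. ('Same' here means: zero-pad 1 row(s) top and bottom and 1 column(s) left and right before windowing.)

The receptive field on the zero-padded input at this output position is [4.5 4.9 -2.2 / -0.6 -2.6 3.3 / -2.3 4.9 2]. Elementwise product with the kernel and sum: 4.9·1 + -0.6·1 + 3.3·1 + -2.3·0.5 + 4.9·1.

11.35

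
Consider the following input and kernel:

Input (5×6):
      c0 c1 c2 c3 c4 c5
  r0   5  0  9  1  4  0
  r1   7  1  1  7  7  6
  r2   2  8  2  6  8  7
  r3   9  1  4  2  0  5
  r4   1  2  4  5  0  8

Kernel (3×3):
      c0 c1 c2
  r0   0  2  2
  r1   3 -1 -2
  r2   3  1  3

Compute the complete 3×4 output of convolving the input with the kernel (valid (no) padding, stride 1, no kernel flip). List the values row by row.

56 52 28 57
38 39 26 43
55 36 55 65

Output[0,0]: The receptive field on the input at this output position is [5 0 9 / 7 1 1 / 2 8 2]. Elementwise product with the kernel and sum: 0·2 + 9·2 + 7·3 + 1·-1 + 1·-2 + 2·3 + 8·1 + 2·3.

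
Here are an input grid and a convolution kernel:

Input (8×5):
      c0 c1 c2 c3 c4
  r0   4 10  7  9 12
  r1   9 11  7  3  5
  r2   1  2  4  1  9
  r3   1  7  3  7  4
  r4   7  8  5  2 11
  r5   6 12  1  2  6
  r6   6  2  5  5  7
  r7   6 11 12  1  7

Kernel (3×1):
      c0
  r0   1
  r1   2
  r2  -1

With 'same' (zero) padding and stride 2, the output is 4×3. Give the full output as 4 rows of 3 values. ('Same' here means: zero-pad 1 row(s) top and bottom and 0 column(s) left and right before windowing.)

Output[0,0]: The receptive field on the zero-padded input at this output position is [0 / 4 / 9]. Elementwise product with the kernel and sum: 0·1 + 4·2 + 9·-1.
Output[0,1]: The receptive field on the zero-padded input at this output position is [0 / 7 / 7]. Elementwise product with the kernel and sum: 0·1 + 7·2 + 7·-1.

-1 7 19
10 12 19
9 12 20
12 -1 13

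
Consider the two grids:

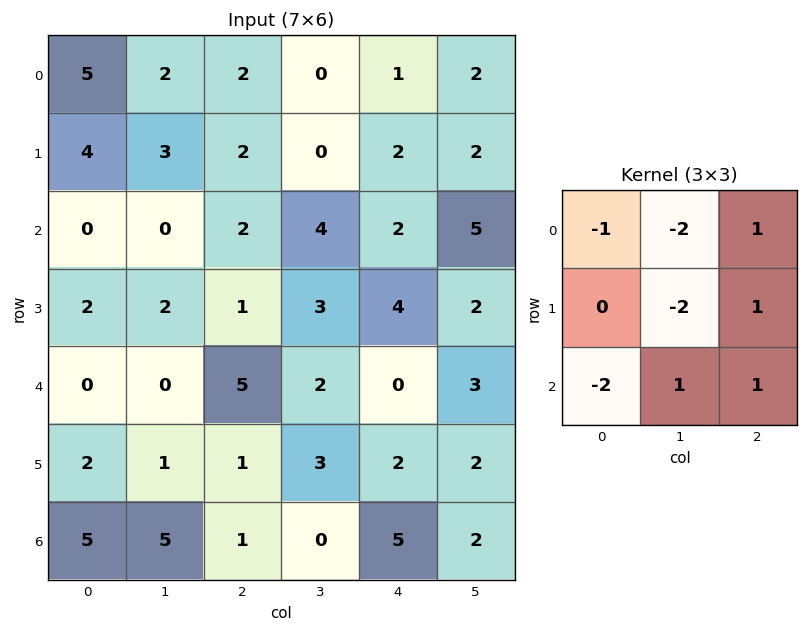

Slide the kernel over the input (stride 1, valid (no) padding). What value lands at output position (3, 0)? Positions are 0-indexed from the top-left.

-2

The receptive field on the input at this output position is [2 2 1 / 0 0 5 / 2 1 1]. Elementwise product with the kernel and sum: 2·-1 + 2·-2 + 1·1 + 0·-2 + 5·1 + 2·-2 + 1·1 + 1·1.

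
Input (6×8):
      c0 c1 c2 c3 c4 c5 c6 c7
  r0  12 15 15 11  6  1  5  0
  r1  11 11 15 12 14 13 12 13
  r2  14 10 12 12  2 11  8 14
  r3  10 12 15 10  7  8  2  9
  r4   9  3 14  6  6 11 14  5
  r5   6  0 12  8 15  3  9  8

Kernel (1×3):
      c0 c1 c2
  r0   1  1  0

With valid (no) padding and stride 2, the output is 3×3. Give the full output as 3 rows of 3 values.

Output[0,0]: The receptive field on the input at this output position is [12 15 15]. Elementwise product with the kernel and sum: 12·1 + 15·1.
Output[0,1]: The receptive field on the input at this output position is [15 11 6]. Elementwise product with the kernel and sum: 15·1 + 11·1.

27 26 7
24 24 13
12 20 17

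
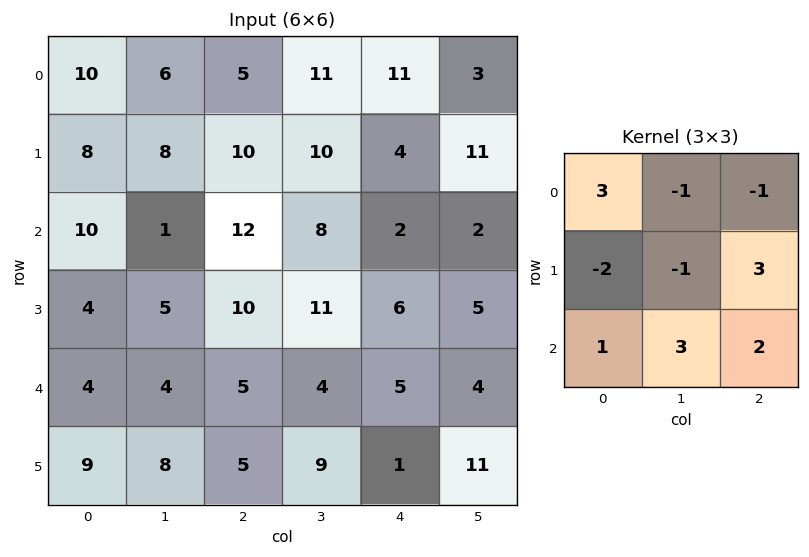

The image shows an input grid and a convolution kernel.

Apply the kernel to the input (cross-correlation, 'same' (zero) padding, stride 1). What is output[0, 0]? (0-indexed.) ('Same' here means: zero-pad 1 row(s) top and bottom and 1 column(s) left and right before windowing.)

The receptive field on the zero-padded input at this output position is [0 0 0 / 0 10 6 / 0 8 8]. Elementwise product with the kernel and sum: 0·3 + 0·-1 + 0·-1 + 0·-2 + 10·-1 + 6·3 + 0·1 + 8·3 + 8·2.

48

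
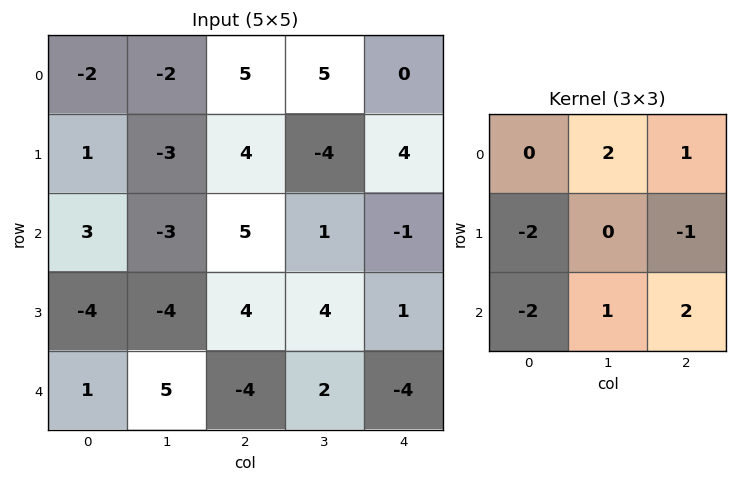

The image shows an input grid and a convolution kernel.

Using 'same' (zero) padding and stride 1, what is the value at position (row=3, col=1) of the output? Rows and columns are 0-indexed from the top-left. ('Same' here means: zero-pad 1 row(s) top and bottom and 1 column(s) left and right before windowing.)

The receptive field on the zero-padded input at this output position is [3 -3 5 / -4 -4 4 / 1 5 -4]. Elementwise product with the kernel and sum: -3·2 + 5·1 + -4·-2 + 4·-1 + 1·-2 + 5·1 + -4·2.

-2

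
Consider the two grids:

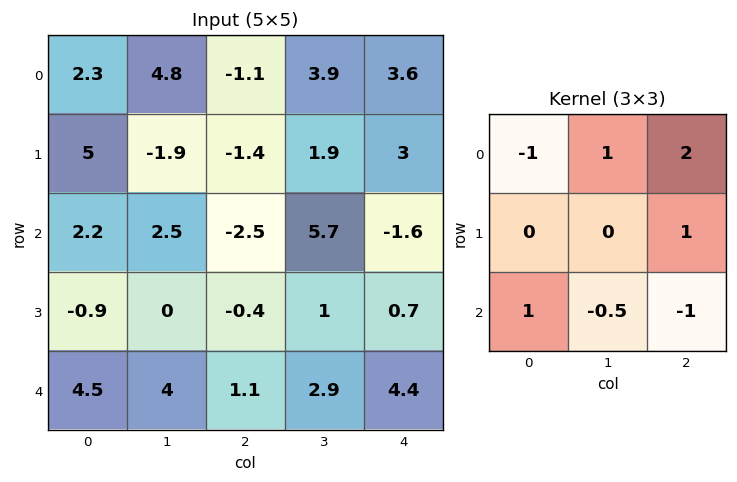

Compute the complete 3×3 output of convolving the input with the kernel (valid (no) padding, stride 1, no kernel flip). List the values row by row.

Output[0,0]: The receptive field on the input at this output position is [2.3 4.8 -1.1 / 5 -1.9 -1.4 / 2.2 2.5 -2.5]. Elementwise product with the kernel and sum: 2.3·-1 + 4.8·1 + -1.1·2 + -1.4·1 + 2.2·1 + 2.5·-0.5 + -2.5·-1.

2.35 1.85 11.45
-12.7 9.2 6.1
-3.7 7.95 0.95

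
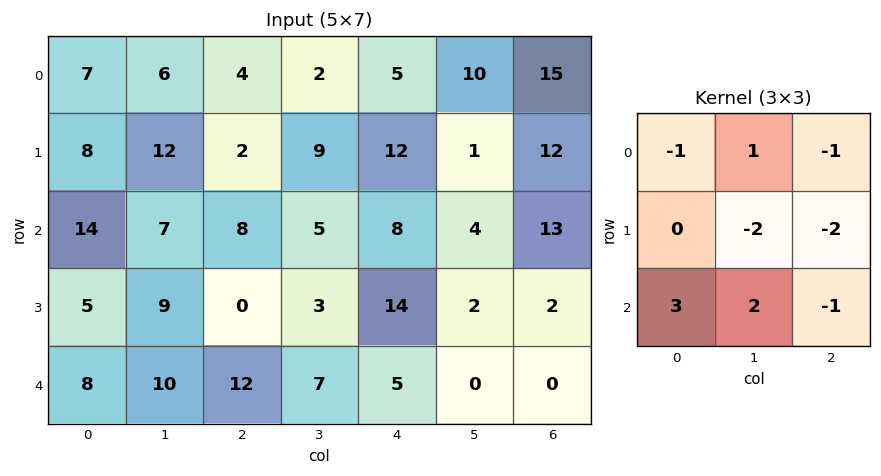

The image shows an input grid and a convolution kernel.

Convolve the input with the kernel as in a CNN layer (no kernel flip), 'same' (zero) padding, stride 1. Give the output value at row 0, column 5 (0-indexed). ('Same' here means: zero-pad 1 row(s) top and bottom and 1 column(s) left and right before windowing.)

-24

The receptive field on the zero-padded input at this output position is [0 0 0 / 5 10 15 / 12 1 12]. Elementwise product with the kernel and sum: 0·-1 + 0·1 + 0·-1 + 10·-2 + 15·-2 + 12·3 + 1·2 + 12·-1.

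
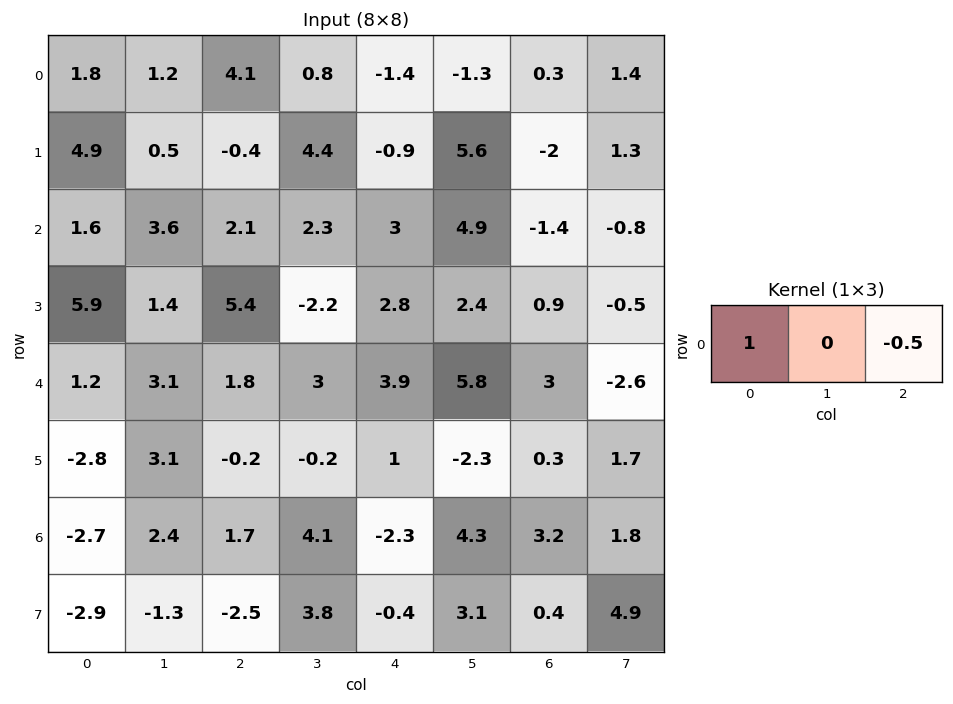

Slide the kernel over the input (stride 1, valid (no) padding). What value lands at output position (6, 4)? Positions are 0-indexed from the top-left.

The receptive field on the input at this output position is [-2.3 4.3 3.2]. Elementwise product with the kernel and sum: -2.3·1 + 3.2·-0.5.

-3.9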